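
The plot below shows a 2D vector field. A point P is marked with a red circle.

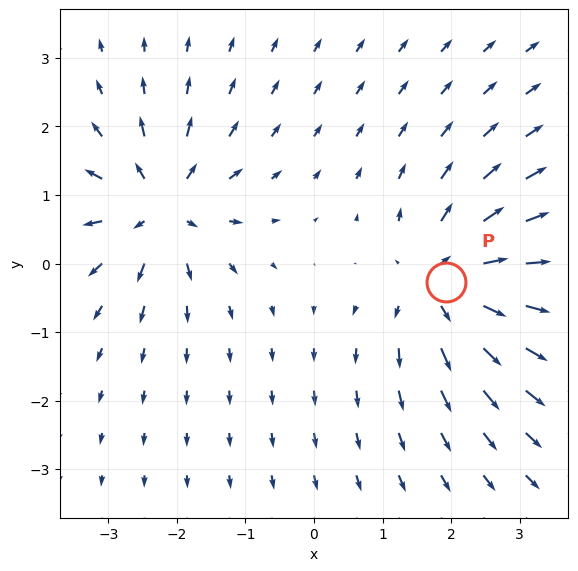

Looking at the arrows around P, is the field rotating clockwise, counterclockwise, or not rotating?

not rotating

Near P at (1.9, -0.3) the arrows show no circulation. The curl there is ≈0.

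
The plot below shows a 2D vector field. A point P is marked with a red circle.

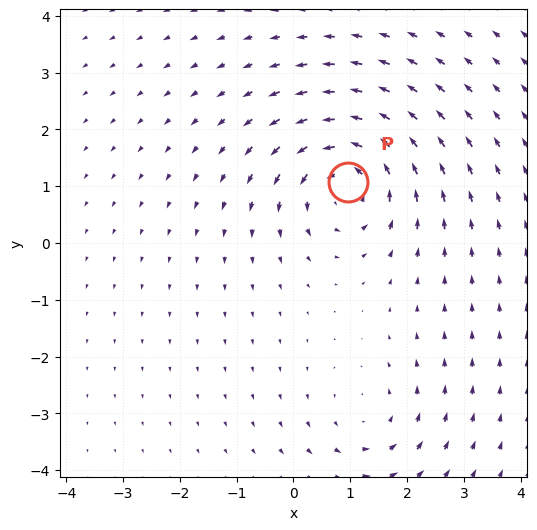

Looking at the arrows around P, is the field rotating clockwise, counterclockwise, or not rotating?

Near P at (1.0, 1.1) the arrows circulate counterclockwise. The curl (z-component) there is about +5; positive curl means counterclockwise rotation.

counterclockwise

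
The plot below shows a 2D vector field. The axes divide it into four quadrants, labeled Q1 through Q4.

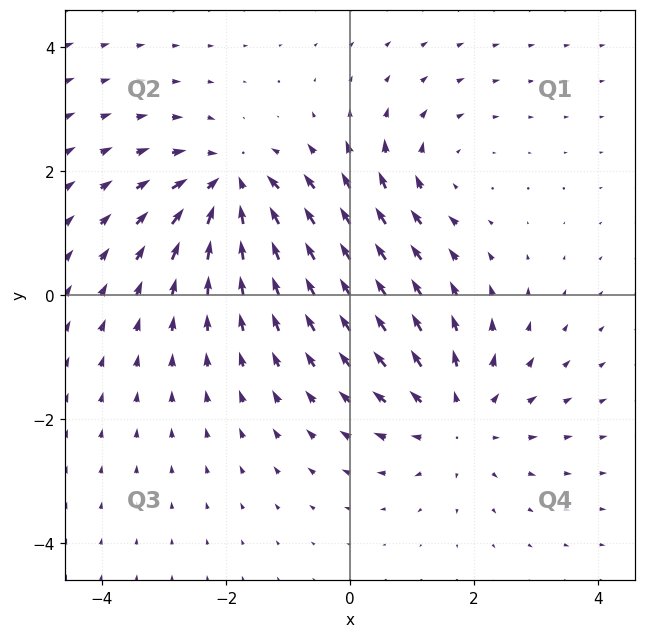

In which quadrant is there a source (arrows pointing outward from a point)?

The source sits at approximately (1.7, -2.0), which lies in quadrant Q4. The divergence there is about +3, positive as expected for a source.

Q4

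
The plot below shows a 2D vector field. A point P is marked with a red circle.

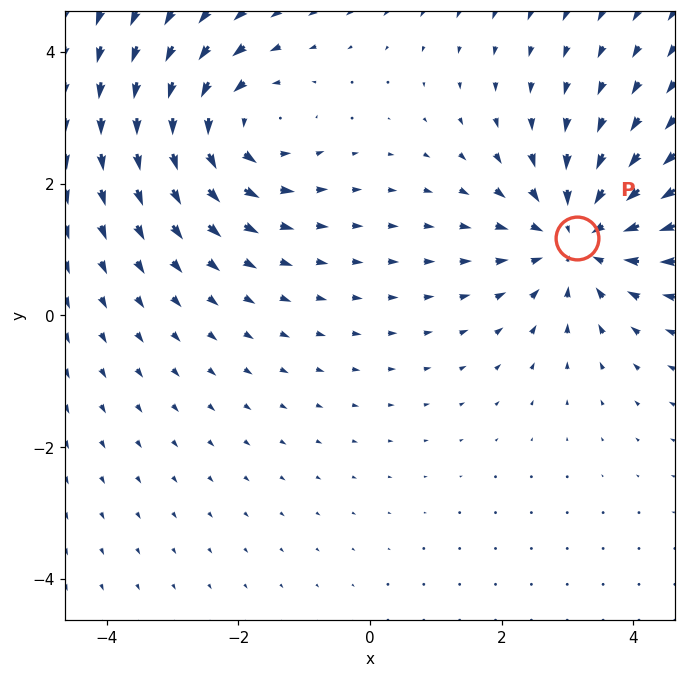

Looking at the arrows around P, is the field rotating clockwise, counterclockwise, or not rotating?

Near P at (3.1, 1.2) the arrows show no circulation. The curl there is ≈0.

not rotating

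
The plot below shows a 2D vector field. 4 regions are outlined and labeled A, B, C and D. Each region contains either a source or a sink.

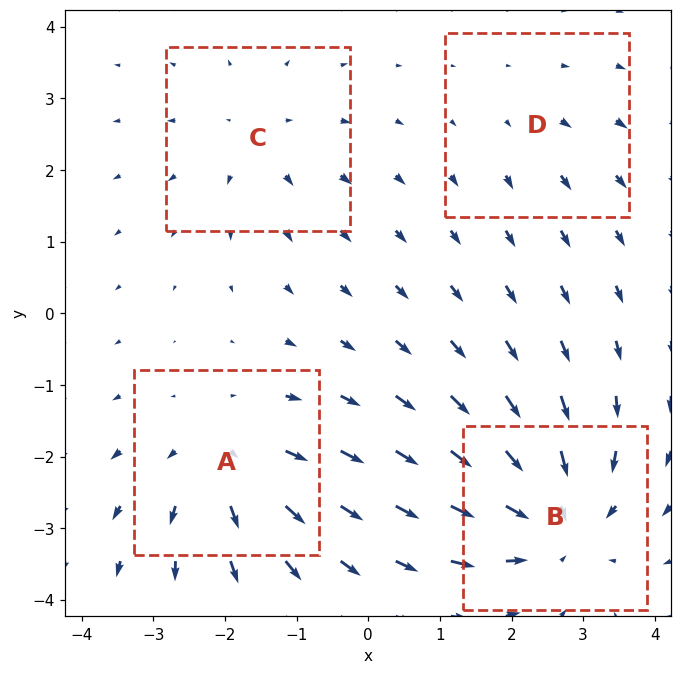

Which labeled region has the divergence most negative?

Divergence at each region's feature centre — A: about +4, B: about -6, C: about +3, D: about +2. Region B is most negative.

B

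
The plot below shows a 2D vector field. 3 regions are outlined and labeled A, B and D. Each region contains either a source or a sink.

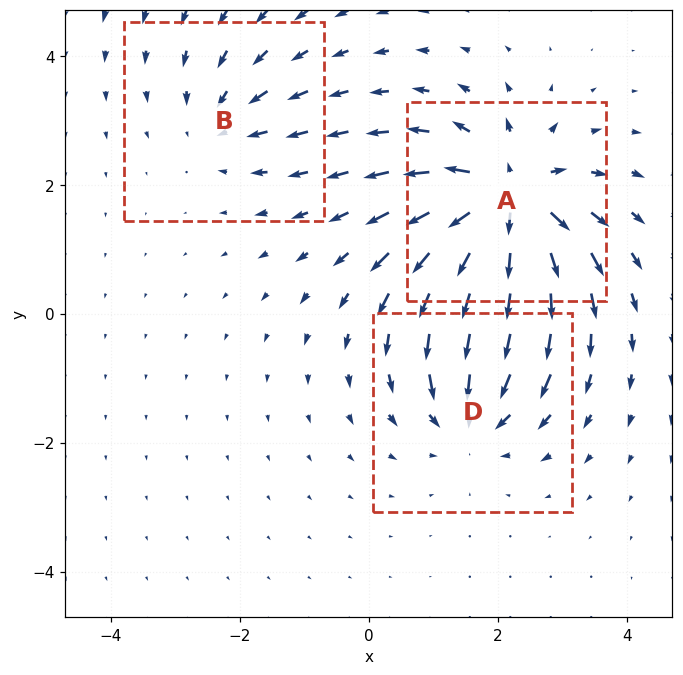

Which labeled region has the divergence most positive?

A

Divergence at each region's feature centre — A: about +6, B: about -3, D: about -4. Region A is most positive.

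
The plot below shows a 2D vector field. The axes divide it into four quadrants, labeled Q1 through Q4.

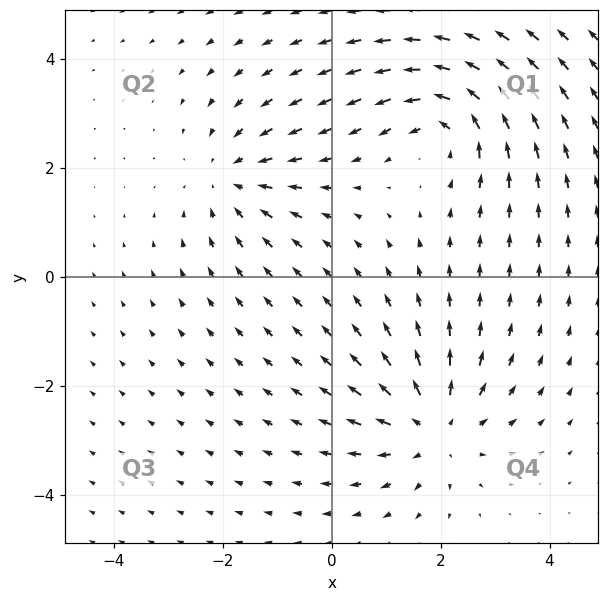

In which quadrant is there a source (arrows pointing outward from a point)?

Q4

The source sits at approximately (1.9, -2.8), which lies in quadrant Q4. The divergence there is about +5, positive as expected for a source.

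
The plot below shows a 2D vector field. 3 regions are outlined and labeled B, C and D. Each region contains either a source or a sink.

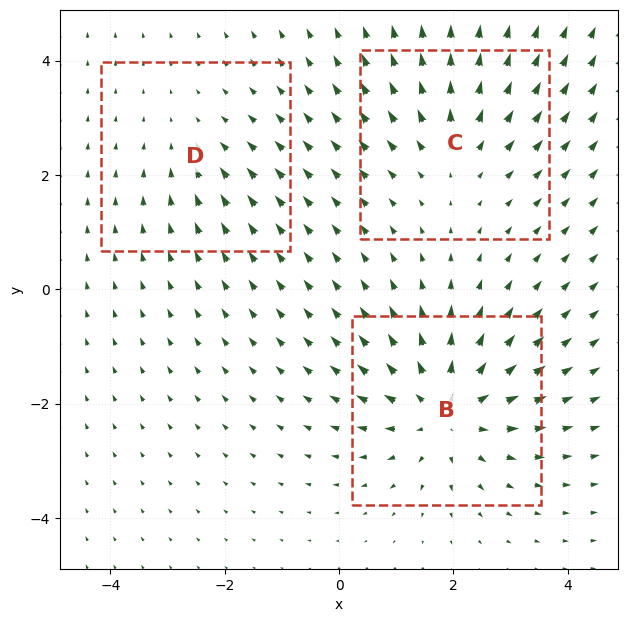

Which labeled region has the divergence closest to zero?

D

Divergence at each region's feature centre — B: about +5, C: about +3, D: about -2. Region D is closest to zero.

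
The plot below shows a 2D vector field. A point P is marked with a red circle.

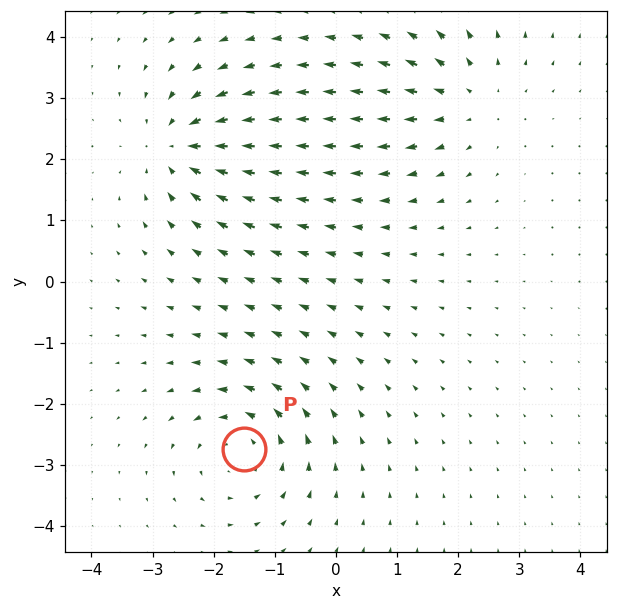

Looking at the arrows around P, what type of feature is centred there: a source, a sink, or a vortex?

At P (-1.5, -2.7) the arrows circulate counterclockwise. Divergence ≈0, curl about +4 — near-zero divergence with nonzero curl is a vortex.

vortex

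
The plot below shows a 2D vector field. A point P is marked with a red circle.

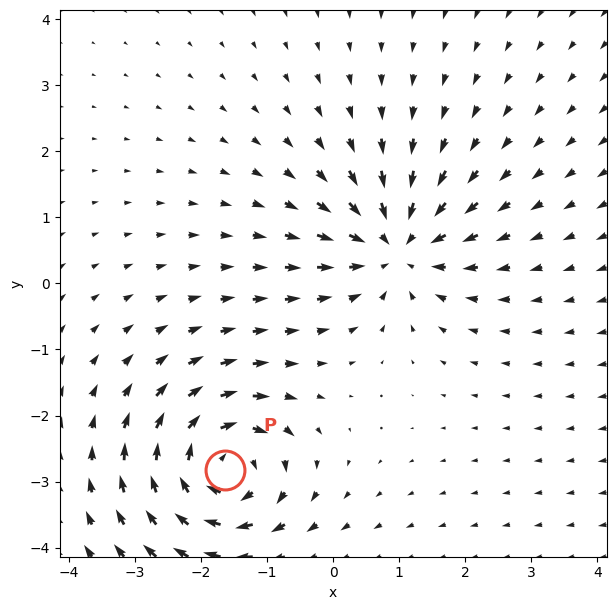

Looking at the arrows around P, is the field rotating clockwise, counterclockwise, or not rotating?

clockwise

Near P at (-1.6, -2.8) the arrows circulate clockwise. The curl (z-component) there is about -7; negative curl means clockwise rotation.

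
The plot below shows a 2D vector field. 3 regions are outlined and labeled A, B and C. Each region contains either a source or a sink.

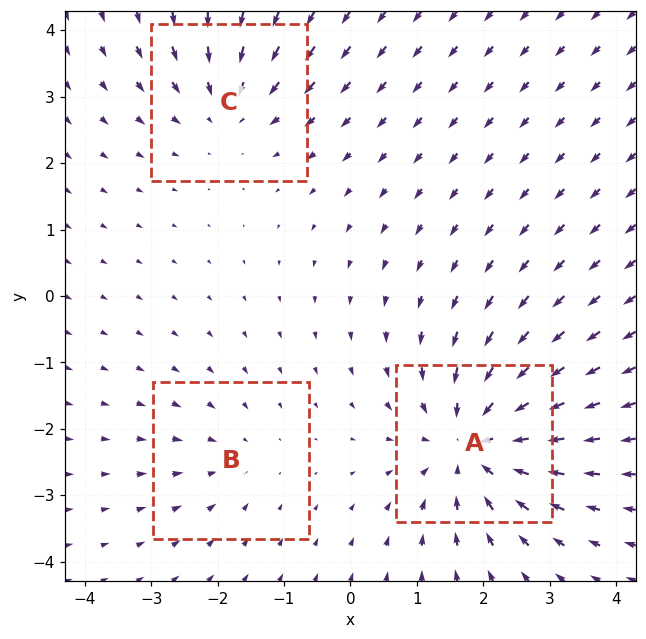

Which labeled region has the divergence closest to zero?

Divergence at each region's feature centre — A: about -5, B: about -2, C: about -3. Region B is closest to zero.

B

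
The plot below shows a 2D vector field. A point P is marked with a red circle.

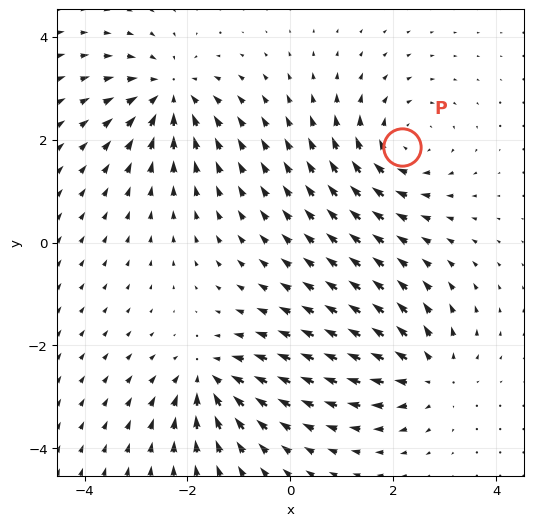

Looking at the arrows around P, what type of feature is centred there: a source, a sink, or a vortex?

vortex

At P (2.2, 1.9) the arrows circulate clockwise. Divergence ≈0, curl about -4 — near-zero divergence with nonzero curl is a vortex.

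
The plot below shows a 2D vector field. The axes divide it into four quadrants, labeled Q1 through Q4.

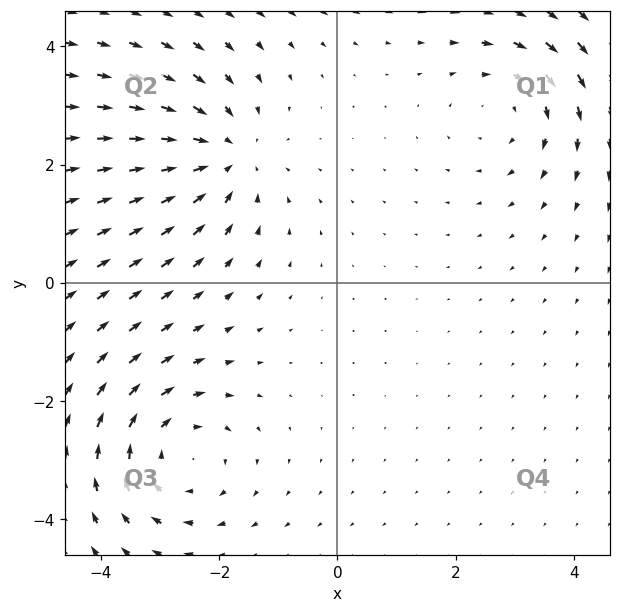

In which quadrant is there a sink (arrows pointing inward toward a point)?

Q2

The sink sits at approximately (-1.9, 2.1), which lies in quadrant Q2. The divergence there is about -4, negative as expected for a sink.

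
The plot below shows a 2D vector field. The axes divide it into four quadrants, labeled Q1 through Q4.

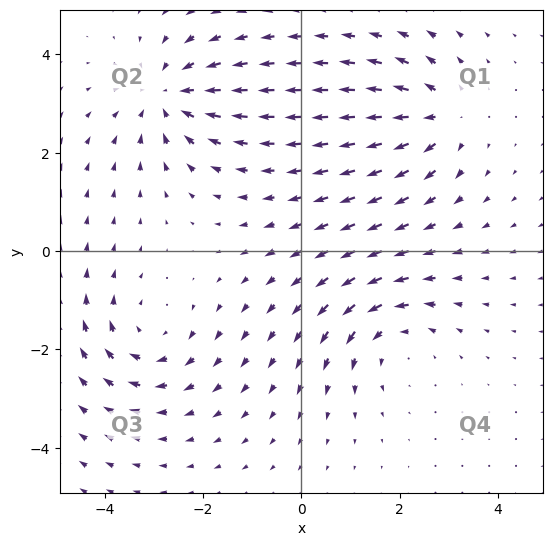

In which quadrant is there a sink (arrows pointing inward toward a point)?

The sink sits at approximately (-2.7, 3.2), which lies in quadrant Q2. The divergence there is about -4, negative as expected for a sink.

Q2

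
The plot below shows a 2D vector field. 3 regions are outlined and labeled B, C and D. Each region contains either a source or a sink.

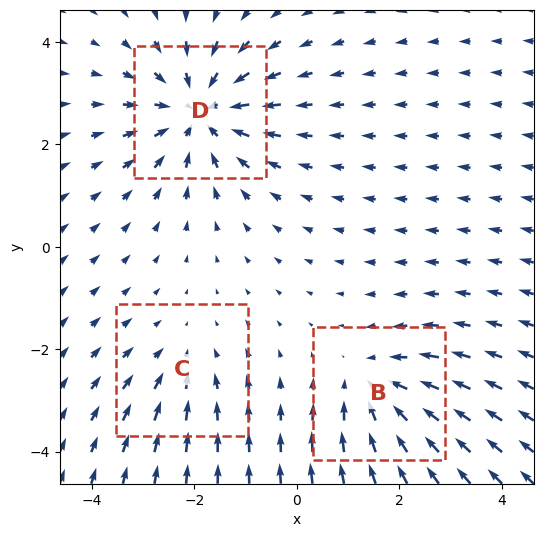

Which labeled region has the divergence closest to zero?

Divergence at each region's feature centre — B: about -3, C: about -2, D: about -4. Region C is closest to zero.

C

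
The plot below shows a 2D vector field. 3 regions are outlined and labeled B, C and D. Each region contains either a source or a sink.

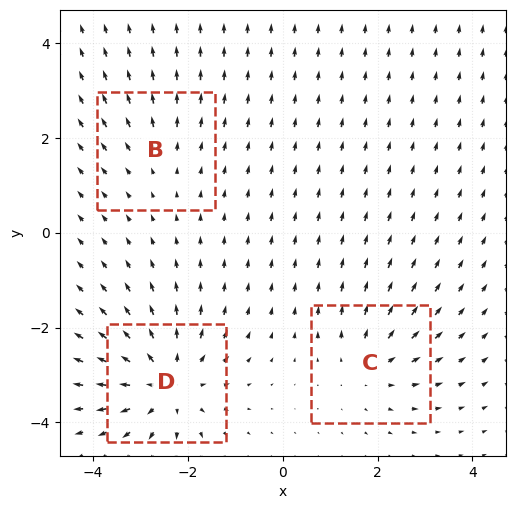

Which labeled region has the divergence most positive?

D

Divergence at each region's feature centre — B: about +2, C: about +3, D: about +5. Region D is most positive.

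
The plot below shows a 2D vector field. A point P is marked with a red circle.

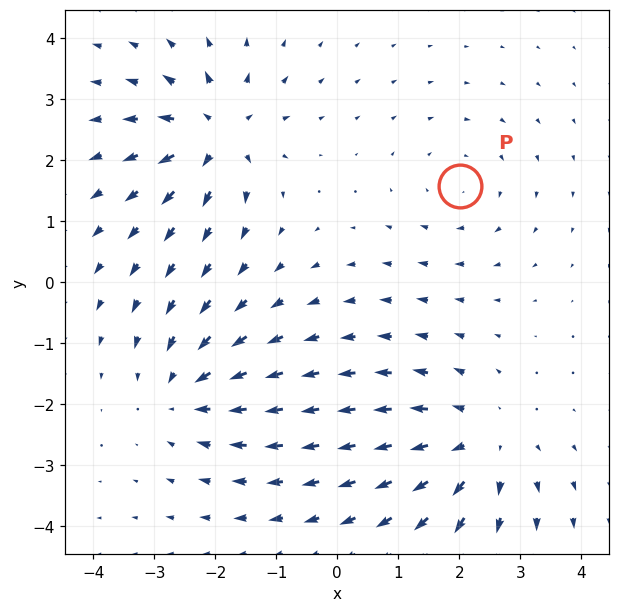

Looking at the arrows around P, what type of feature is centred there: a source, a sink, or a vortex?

At P (2.0, 1.6) the arrows circulate clockwise. Divergence ≈0, curl about -2 — near-zero divergence with nonzero curl is a vortex.

vortex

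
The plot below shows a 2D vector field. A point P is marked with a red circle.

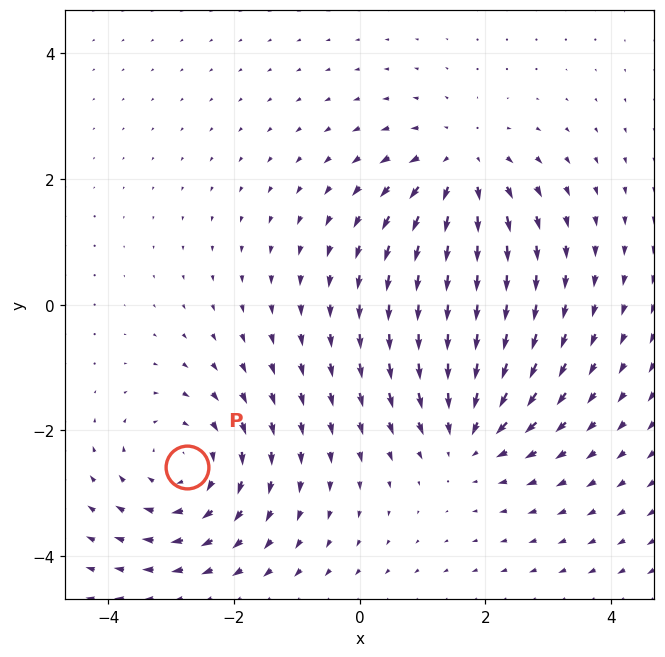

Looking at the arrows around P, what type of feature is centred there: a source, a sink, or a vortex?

vortex

At P (-2.8, -2.6) the arrows circulate clockwise. Divergence ≈0, curl about -4 — near-zero divergence with nonzero curl is a vortex.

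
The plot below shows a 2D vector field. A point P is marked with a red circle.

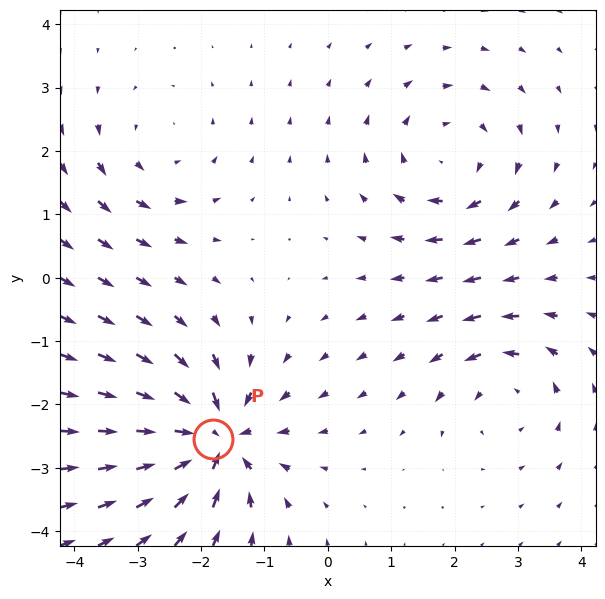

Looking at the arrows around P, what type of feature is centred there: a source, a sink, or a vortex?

sink

At P (-1.8, -2.5) the arrows converge inward. Divergence about -7, curl ≈0 — negative divergence with near-zero curl is a sink.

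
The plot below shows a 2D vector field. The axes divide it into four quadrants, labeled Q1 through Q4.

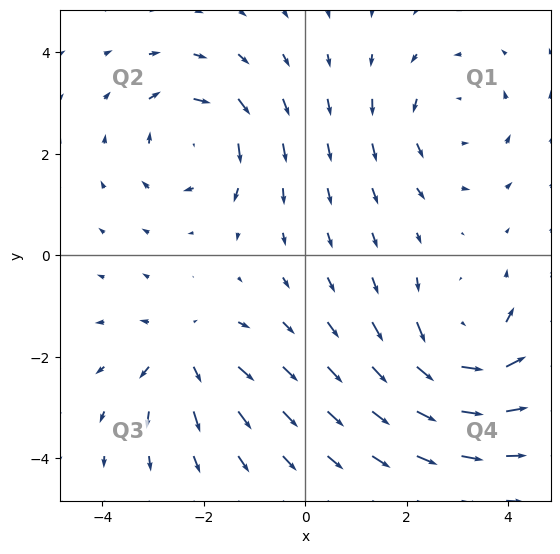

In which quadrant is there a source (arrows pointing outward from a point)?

The source sits at approximately (-2.4, -1.9), which lies in quadrant Q3. The divergence there is about +4, positive as expected for a source.

Q3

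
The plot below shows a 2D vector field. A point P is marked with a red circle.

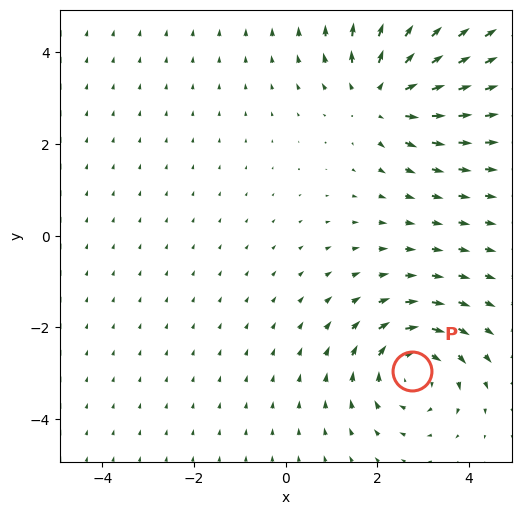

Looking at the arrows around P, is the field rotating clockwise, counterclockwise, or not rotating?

clockwise

Near P at (2.8, -2.9) the arrows circulate clockwise. The curl (z-component) there is about -3; negative curl means clockwise rotation.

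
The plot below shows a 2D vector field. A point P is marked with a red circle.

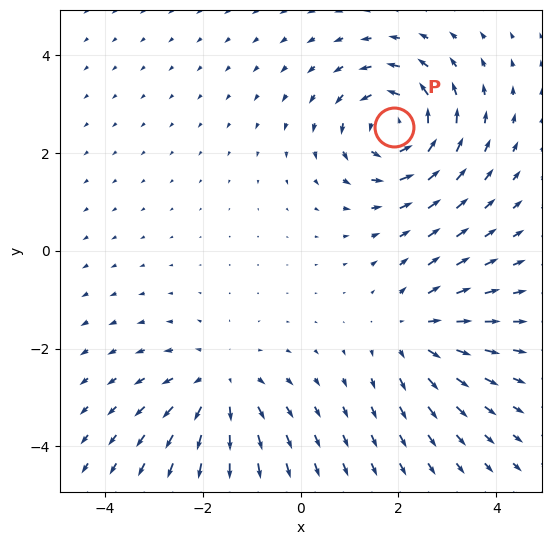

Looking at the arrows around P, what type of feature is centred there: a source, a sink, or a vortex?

vortex

At P (1.9, 2.5) the arrows circulate counterclockwise. Divergence ≈0, curl about +4 — near-zero divergence with nonzero curl is a vortex.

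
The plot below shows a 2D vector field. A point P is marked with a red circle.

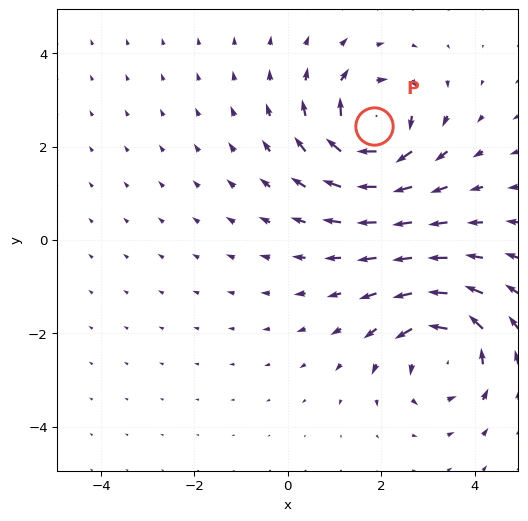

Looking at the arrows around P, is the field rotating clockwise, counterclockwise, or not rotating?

Near P at (1.8, 2.4) the arrows circulate clockwise. The curl (z-component) there is about -5; negative curl means clockwise rotation.

clockwise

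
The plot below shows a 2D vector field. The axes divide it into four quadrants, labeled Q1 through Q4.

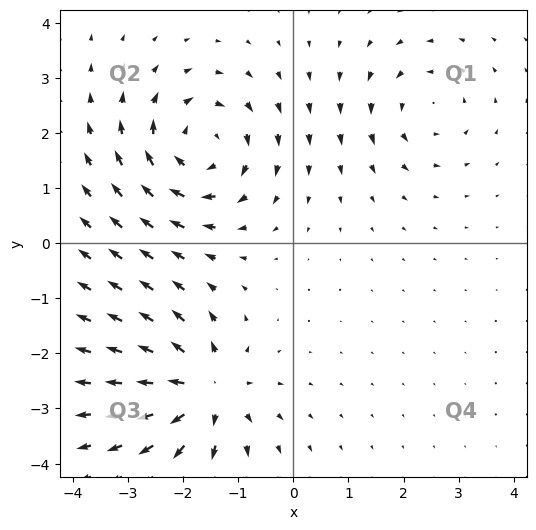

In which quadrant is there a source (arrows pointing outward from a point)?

The source sits at approximately (-1.6, -2.7), which lies in quadrant Q3. The divergence there is about +6, positive as expected for a source.

Q3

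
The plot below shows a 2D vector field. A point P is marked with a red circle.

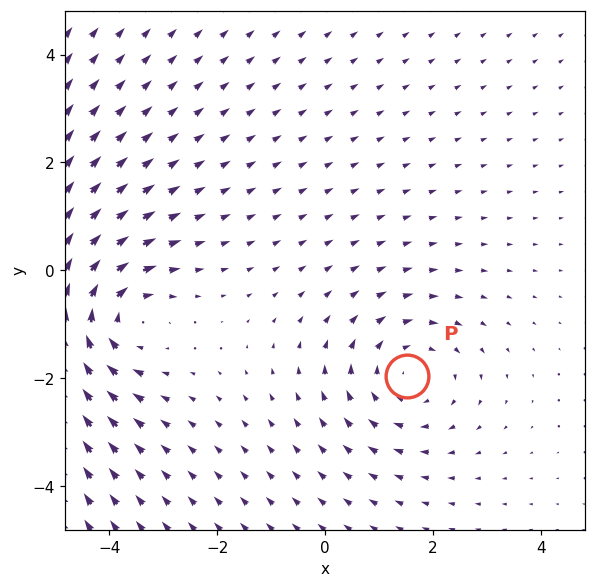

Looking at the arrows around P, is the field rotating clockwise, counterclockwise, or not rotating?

Near P at (1.5, -2.0) the arrows circulate clockwise. The curl (z-component) there is about -2; negative curl means clockwise rotation.

clockwise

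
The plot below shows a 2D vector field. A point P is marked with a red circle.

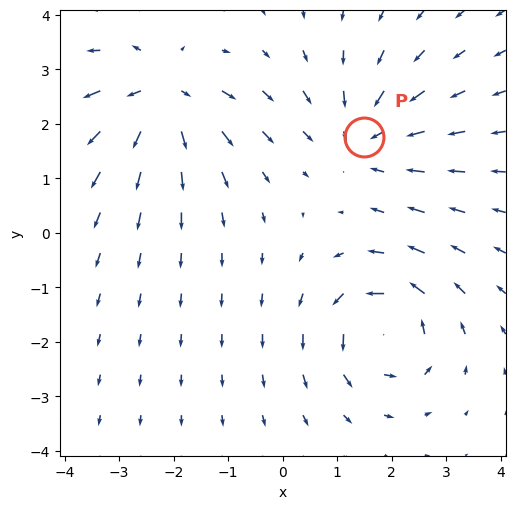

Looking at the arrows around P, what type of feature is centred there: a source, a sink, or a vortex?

At P (1.5, 1.8) the arrows converge inward. Divergence about -4, curl ≈0 — negative divergence with near-zero curl is a sink.

sink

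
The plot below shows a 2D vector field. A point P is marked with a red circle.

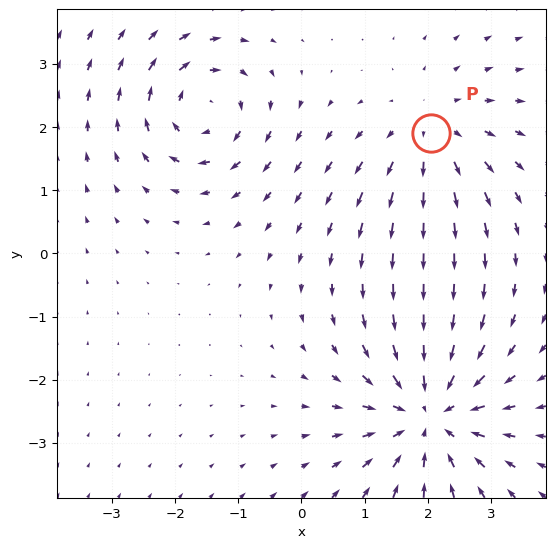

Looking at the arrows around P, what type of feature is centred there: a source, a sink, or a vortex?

source

At P (2.1, 1.9) the arrows spread outward. Divergence about +3, curl ≈0 — positive divergence with near-zero curl is a source.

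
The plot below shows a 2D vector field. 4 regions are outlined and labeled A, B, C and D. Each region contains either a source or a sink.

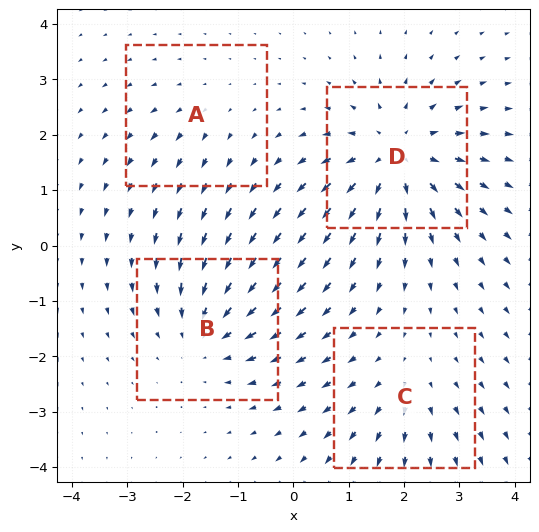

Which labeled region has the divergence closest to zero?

A

Divergence at each region's feature centre — A: about +2, B: about -4, C: about +3, D: about +6. Region A is closest to zero.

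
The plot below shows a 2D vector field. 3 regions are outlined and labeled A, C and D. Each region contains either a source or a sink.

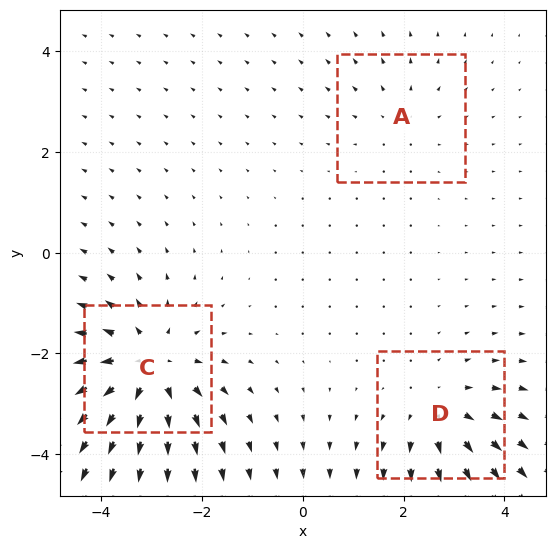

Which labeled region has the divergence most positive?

Divergence at each region's feature centre — A: about +2, C: about +5, D: about +3. Region C is most positive.

C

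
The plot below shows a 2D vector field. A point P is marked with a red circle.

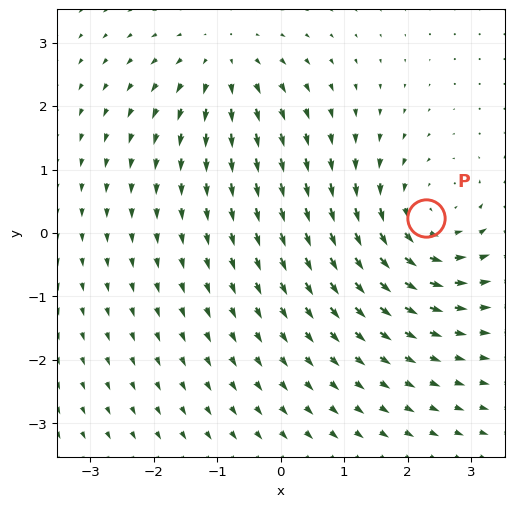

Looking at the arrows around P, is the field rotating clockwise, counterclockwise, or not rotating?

counterclockwise

Near P at (2.3, 0.2) the arrows circulate counterclockwise. The curl (z-component) there is about +3; positive curl means counterclockwise rotation.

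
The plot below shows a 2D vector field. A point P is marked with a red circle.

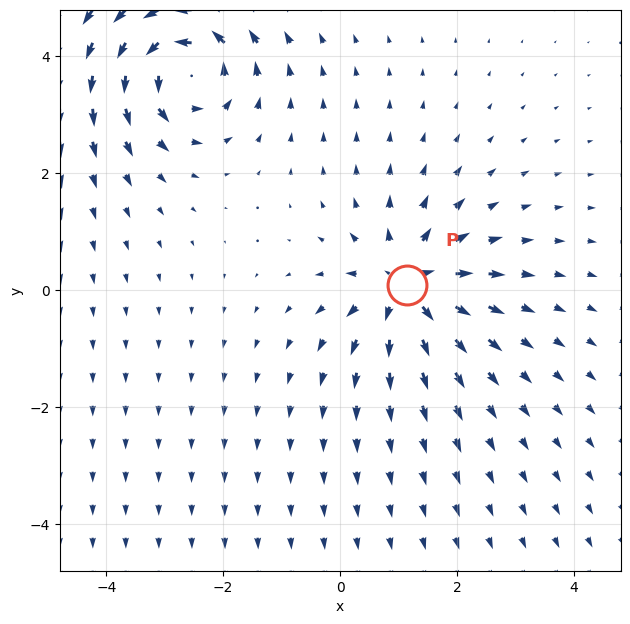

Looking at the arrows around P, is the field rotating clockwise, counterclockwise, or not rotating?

Near P at (1.1, 0.1) the arrows show no circulation. The curl there is ≈0.

not rotating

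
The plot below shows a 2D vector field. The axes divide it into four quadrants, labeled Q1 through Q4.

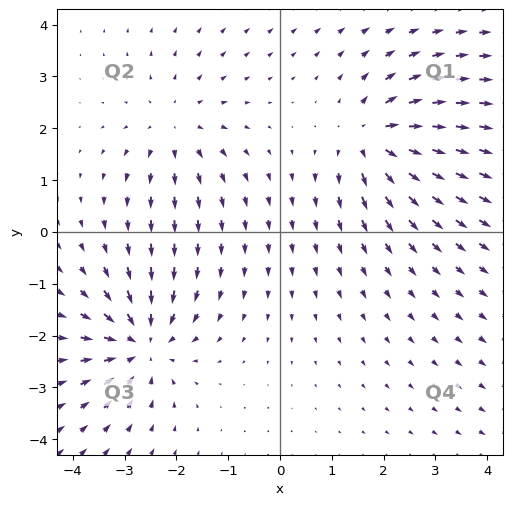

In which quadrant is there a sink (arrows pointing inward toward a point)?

The sink sits at approximately (-2.7, -2.2), which lies in quadrant Q3. The divergence there is about -5, negative as expected for a sink.

Q3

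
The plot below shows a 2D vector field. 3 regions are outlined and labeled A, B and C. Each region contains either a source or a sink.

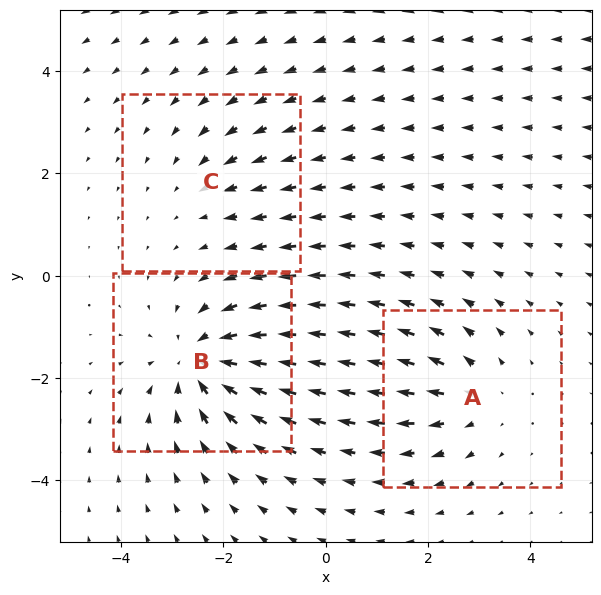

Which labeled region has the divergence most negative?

Divergence at each region's feature centre — A: about +3, B: about -5, C: about -2. Region B is most negative.

B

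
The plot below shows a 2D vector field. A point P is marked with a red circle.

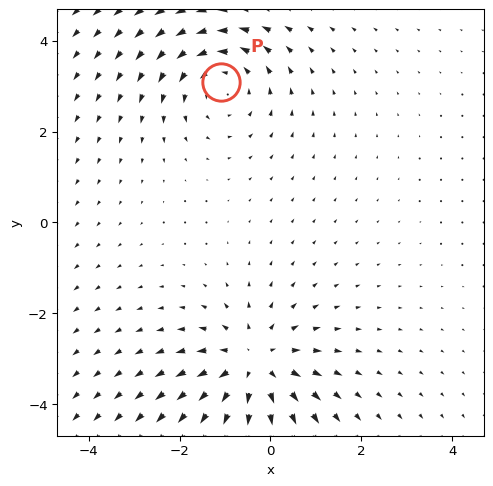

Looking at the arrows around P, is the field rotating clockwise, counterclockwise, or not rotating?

counterclockwise

Near P at (-1.1, 3.1) the arrows circulate counterclockwise. The curl (z-component) there is about +3; positive curl means counterclockwise rotation.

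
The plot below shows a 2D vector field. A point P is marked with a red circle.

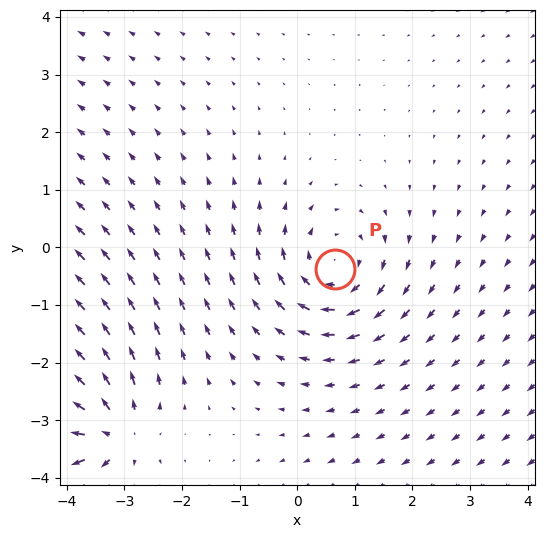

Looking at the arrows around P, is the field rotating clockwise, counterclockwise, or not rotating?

Near P at (0.7, -0.4) the arrows circulate clockwise. The curl (z-component) there is about -3; negative curl means clockwise rotation.

clockwise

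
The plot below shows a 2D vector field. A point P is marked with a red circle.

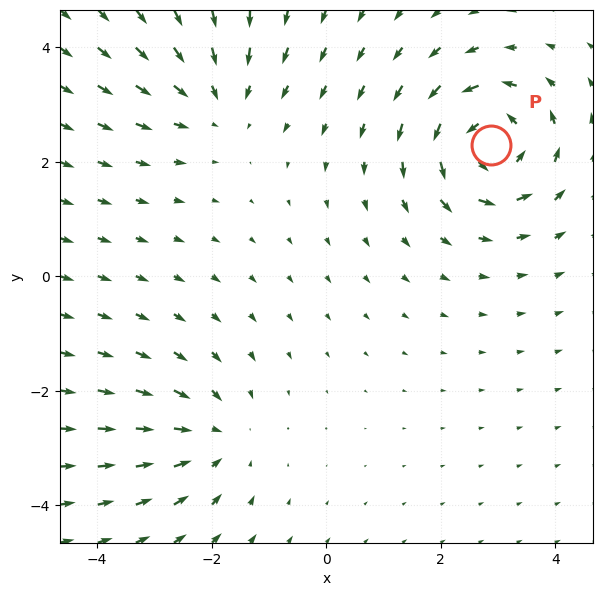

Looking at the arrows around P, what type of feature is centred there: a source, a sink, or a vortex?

At P (2.9, 2.3) the arrows circulate counterclockwise. Divergence ≈0, curl about +6 — near-zero divergence with nonzero curl is a vortex.

vortex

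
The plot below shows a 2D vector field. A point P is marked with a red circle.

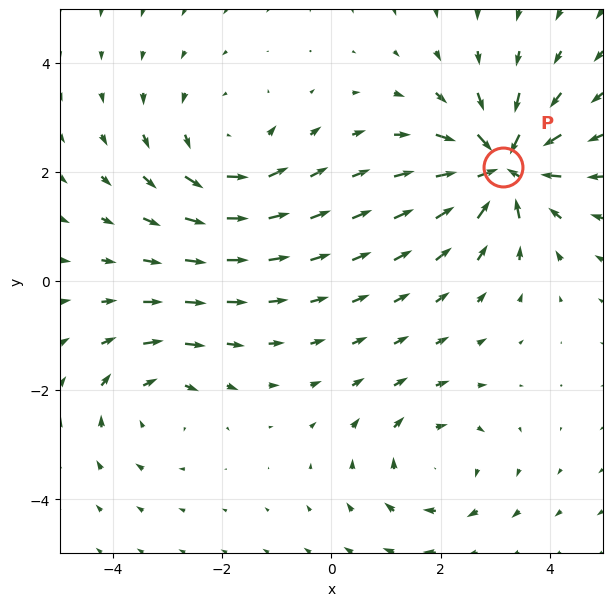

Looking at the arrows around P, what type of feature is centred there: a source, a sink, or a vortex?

sink

At P (3.1, 2.1) the arrows converge inward. Divergence about -6, curl ≈0 — negative divergence with near-zero curl is a sink.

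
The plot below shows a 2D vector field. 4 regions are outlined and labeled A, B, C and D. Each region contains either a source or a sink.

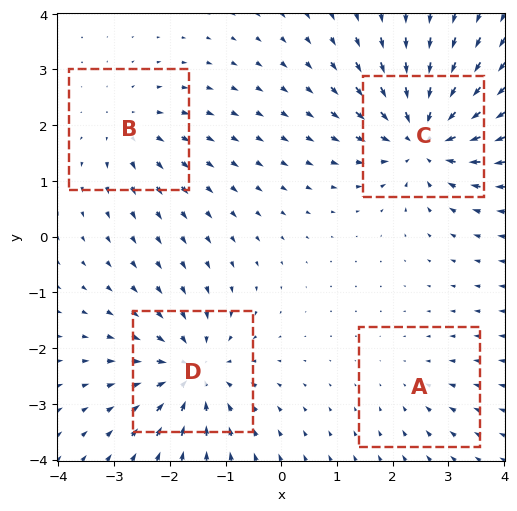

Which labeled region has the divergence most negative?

C

Divergence at each region's feature centre — A: about -2, B: about +4, C: about -7, D: about -6. Region C is most negative.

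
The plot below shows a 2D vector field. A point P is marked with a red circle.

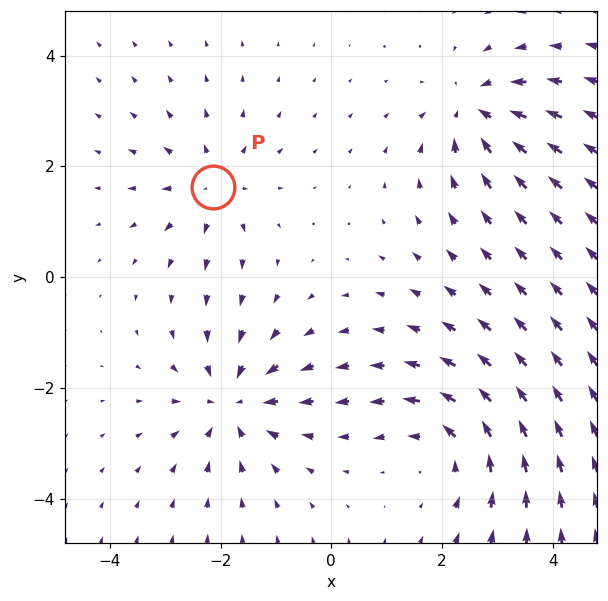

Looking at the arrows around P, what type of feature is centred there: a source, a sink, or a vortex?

source

At P (-2.1, 1.6) the arrows spread outward. Divergence about +4, curl ≈0 — positive divergence with near-zero curl is a source.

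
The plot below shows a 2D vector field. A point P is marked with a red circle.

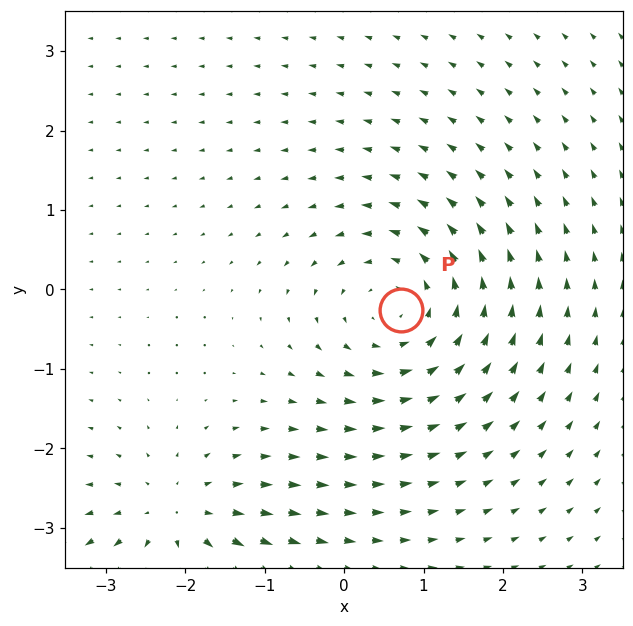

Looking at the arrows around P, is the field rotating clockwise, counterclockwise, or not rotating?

counterclockwise

Near P at (0.7, -0.3) the arrows circulate counterclockwise. The curl (z-component) there is about +4; positive curl means counterclockwise rotation.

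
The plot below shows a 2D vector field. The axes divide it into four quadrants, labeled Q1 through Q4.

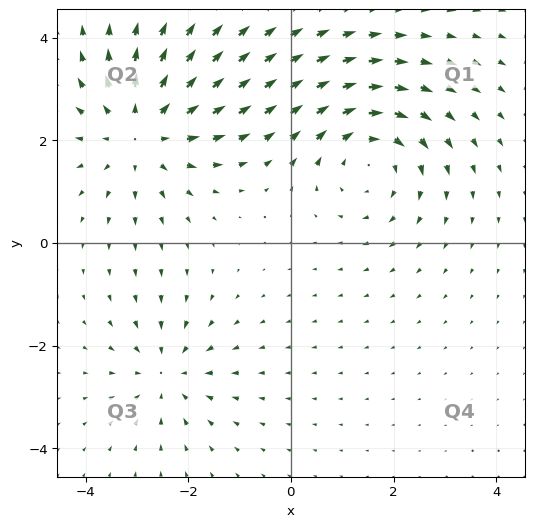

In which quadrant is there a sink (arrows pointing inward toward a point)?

Q3

The sink sits at approximately (-2.4, -2.5), which lies in quadrant Q3. The divergence there is about -3, negative as expected for a sink.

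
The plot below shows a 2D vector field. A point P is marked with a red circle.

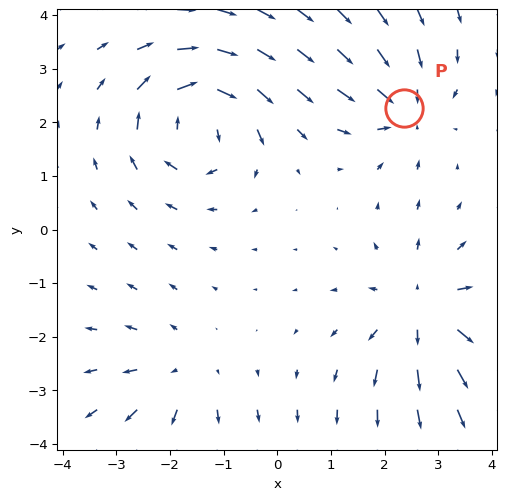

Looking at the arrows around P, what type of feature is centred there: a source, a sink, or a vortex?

sink

At P (2.4, 2.3) the arrows converge inward. Divergence about -5, curl ≈0 — negative divergence with near-zero curl is a sink.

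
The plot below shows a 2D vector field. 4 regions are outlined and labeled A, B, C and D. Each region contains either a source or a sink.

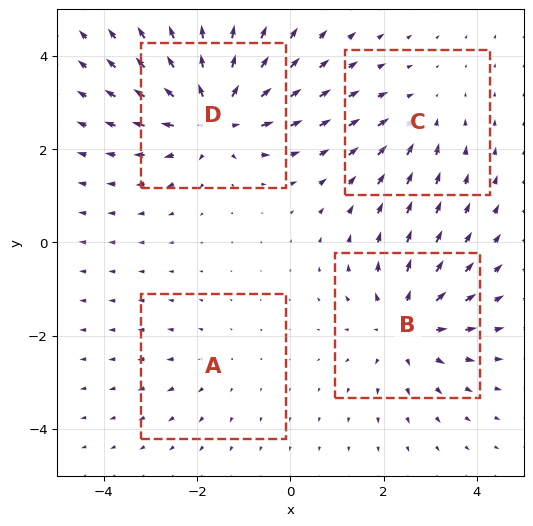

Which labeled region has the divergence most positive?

Divergence at each region's feature centre — A: about +2, B: about +5, C: about -3, D: about +6. Region D is most positive.

D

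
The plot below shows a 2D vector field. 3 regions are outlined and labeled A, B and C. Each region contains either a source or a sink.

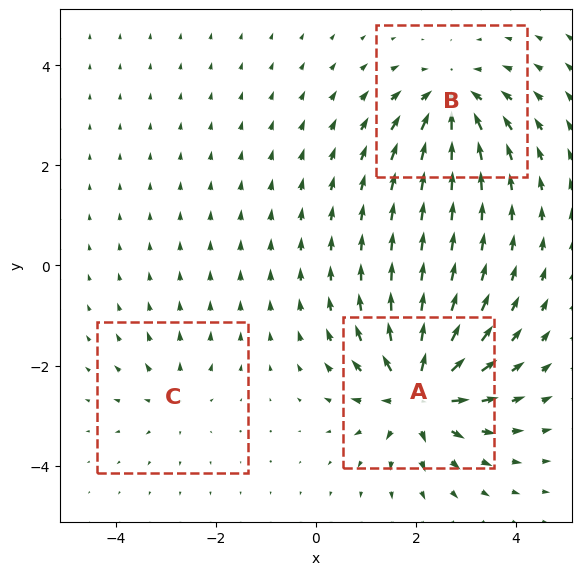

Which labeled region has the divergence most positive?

A

Divergence at each region's feature centre — A: about +6, B: about -4, C: about +2. Region A is most positive.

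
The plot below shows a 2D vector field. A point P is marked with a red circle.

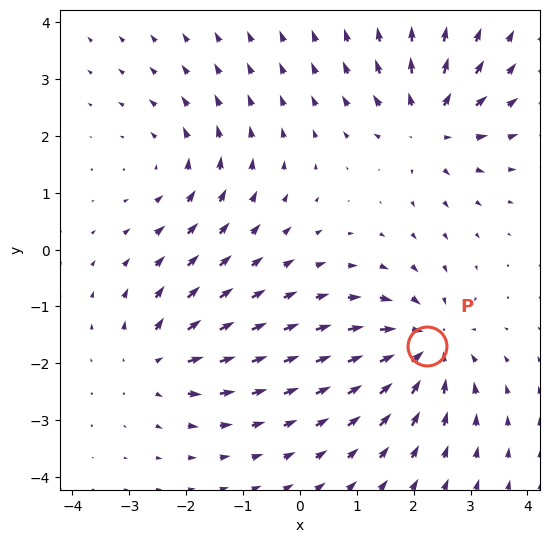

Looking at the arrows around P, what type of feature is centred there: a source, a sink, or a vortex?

sink

At P (2.2, -1.7) the arrows converge inward. Divergence about -5, curl ≈0 — negative divergence with near-zero curl is a sink.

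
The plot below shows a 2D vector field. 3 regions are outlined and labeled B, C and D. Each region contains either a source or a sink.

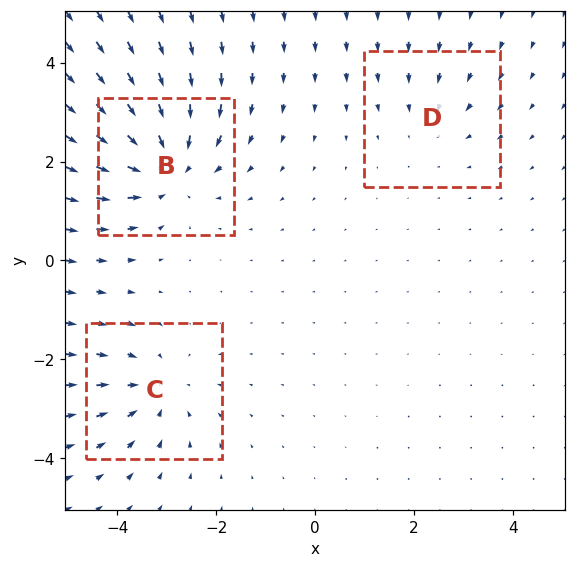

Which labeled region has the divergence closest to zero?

D

Divergence at each region's feature centre — B: about -5, C: about -3, D: about -2. Region D is closest to zero.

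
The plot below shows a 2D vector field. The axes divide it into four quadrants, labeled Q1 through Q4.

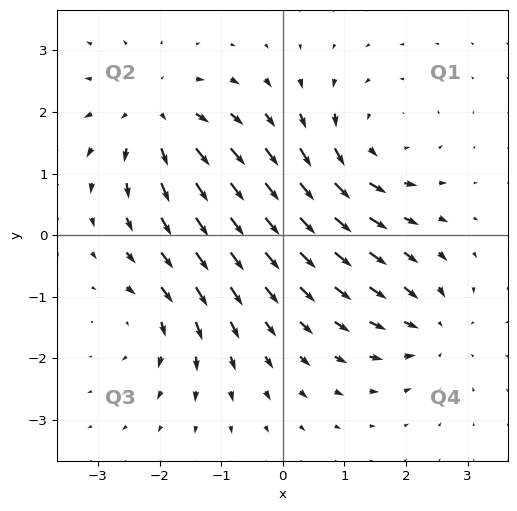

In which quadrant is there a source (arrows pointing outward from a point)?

The source sits at approximately (-2.0, 1.9), which lies in quadrant Q2. The divergence there is about +5, positive as expected for a source.

Q2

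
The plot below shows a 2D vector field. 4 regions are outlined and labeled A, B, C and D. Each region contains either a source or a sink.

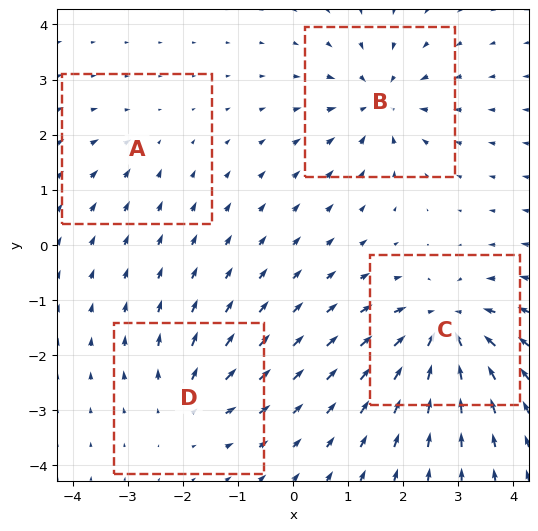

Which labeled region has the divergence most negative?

Divergence at each region's feature centre — A: about -2, B: about -6, C: about -8, D: about +4. Region C is most negative.

C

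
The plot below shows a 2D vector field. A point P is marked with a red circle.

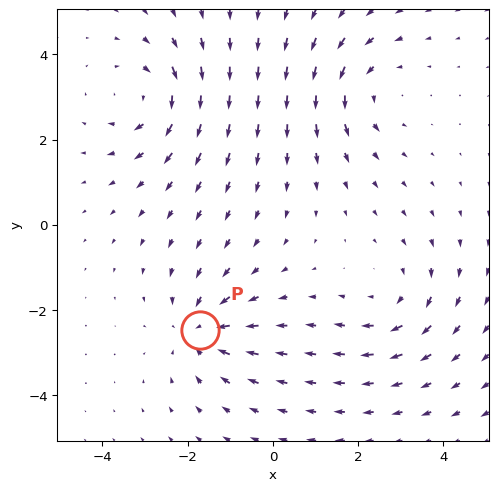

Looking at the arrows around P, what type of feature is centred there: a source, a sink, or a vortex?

sink

At P (-1.7, -2.5) the arrows converge inward. Divergence about -4, curl ≈0 — negative divergence with near-zero curl is a sink.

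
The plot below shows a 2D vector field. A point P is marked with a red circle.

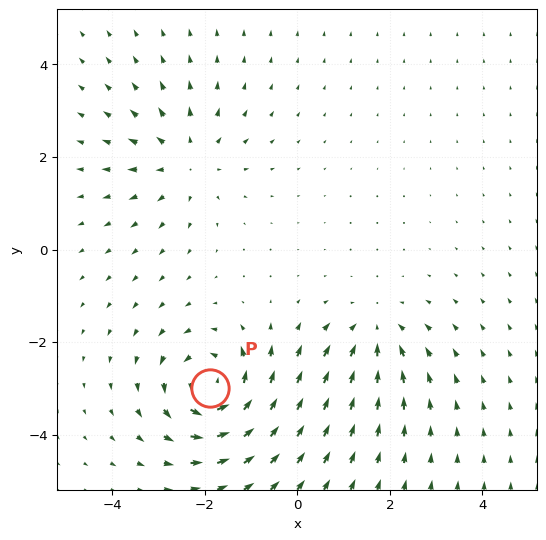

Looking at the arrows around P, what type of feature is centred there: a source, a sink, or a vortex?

vortex

At P (-1.9, -3.0) the arrows circulate counterclockwise. Divergence ≈0, curl about +6 — near-zero divergence with nonzero curl is a vortex.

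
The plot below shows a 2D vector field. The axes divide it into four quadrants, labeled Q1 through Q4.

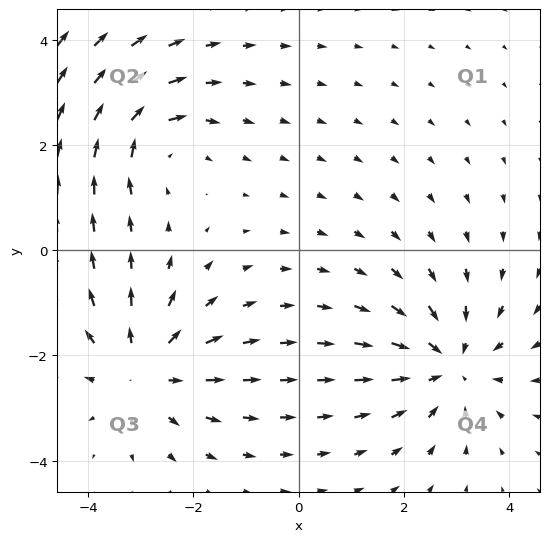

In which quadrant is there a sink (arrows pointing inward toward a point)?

Q4

The sink sits at approximately (2.9, -2.2), which lies in quadrant Q4. The divergence there is about -4, negative as expected for a sink.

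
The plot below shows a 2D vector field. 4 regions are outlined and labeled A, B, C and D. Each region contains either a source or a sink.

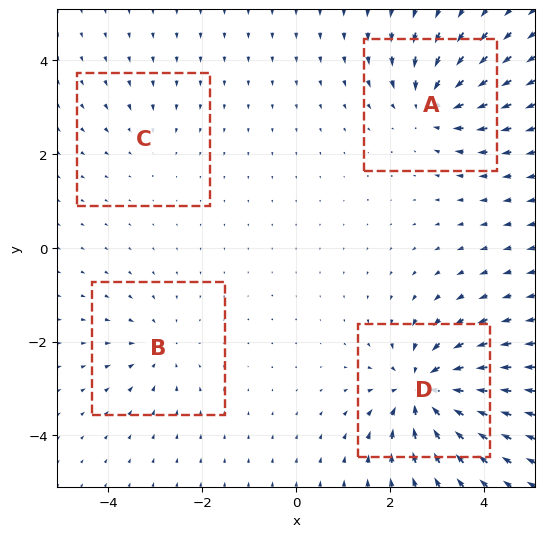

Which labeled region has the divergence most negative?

D

Divergence at each region's feature centre — A: about -6, B: about -4, C: about -2, D: about -8. Region D is most negative.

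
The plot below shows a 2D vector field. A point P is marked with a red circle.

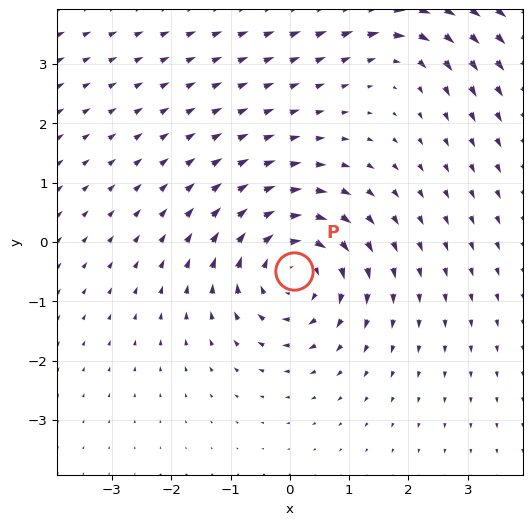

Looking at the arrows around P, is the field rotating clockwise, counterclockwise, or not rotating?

clockwise

Near P at (0.1, -0.5) the arrows circulate clockwise. The curl (z-component) there is about -5; negative curl means clockwise rotation.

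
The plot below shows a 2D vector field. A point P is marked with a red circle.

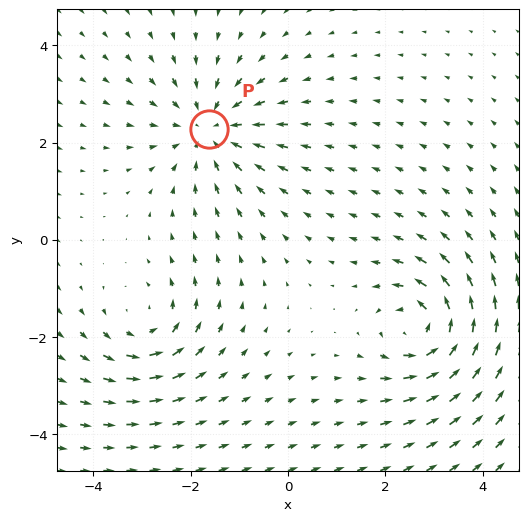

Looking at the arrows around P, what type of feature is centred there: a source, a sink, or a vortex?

At P (-1.6, 2.3) the arrows converge inward. Divergence about -3, curl ≈0 — negative divergence with near-zero curl is a sink.

sink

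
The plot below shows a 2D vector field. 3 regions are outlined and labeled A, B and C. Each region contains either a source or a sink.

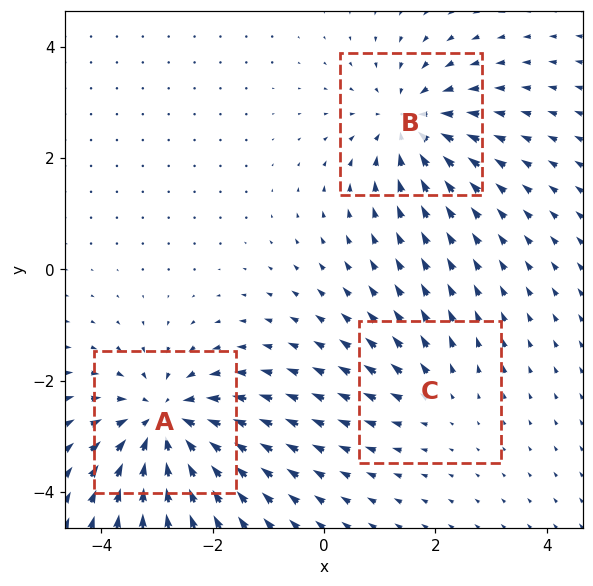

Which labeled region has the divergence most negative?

Divergence at each region's feature centre — A: about -5, B: about -4, C: about +2. Region A is most negative.

A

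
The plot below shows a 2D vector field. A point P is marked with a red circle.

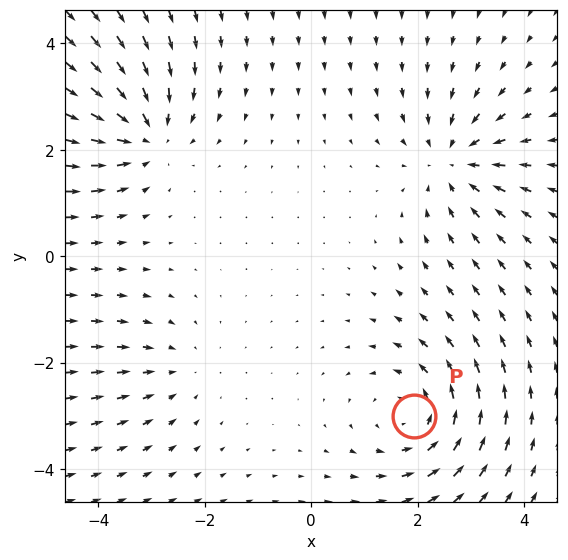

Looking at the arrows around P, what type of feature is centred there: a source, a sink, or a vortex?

At P (1.9, -3.0) the arrows circulate counterclockwise. Divergence ≈0, curl about +4 — near-zero divergence with nonzero curl is a vortex.

vortex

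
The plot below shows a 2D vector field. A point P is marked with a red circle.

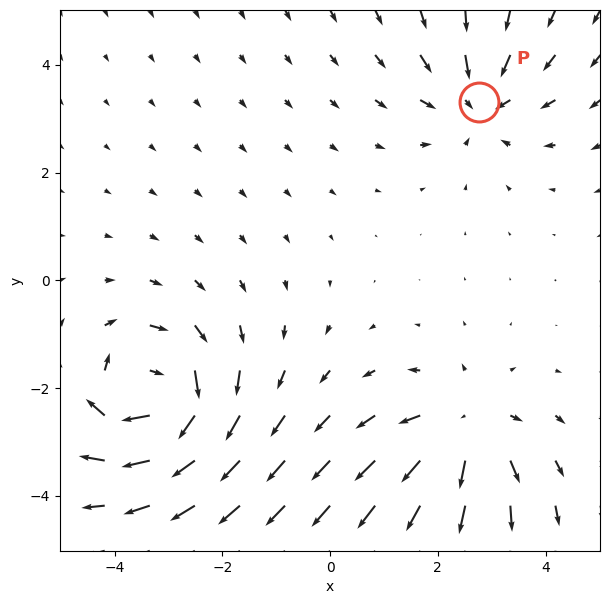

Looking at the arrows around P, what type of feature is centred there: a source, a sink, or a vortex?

At P (2.8, 3.3) the arrows converge inward. Divergence about -3, curl ≈0 — negative divergence with near-zero curl is a sink.

sink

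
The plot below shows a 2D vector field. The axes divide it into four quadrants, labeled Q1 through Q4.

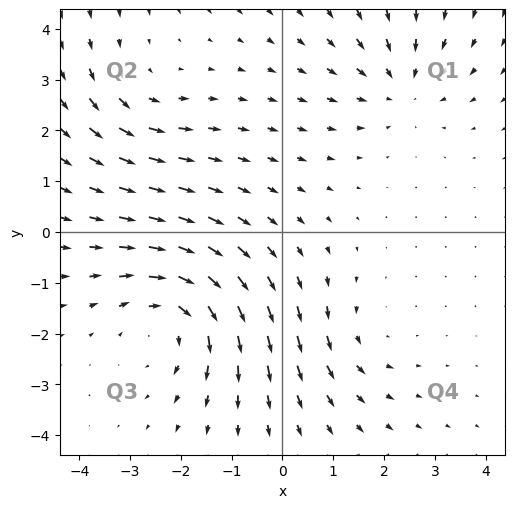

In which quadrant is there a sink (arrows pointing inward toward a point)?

Q1

The sink sits at approximately (2.3, 2.9), which lies in quadrant Q1. The divergence there is about -3, negative as expected for a sink.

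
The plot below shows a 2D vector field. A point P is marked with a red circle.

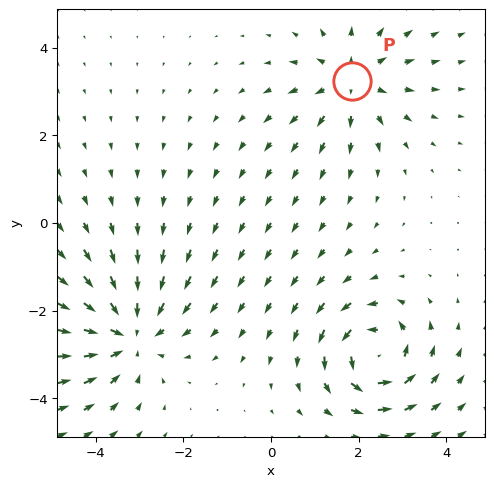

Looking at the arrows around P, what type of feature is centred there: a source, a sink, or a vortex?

At P (1.9, 3.2) the arrows spread outward. Divergence about +3, curl ≈0 — positive divergence with near-zero curl is a source.

source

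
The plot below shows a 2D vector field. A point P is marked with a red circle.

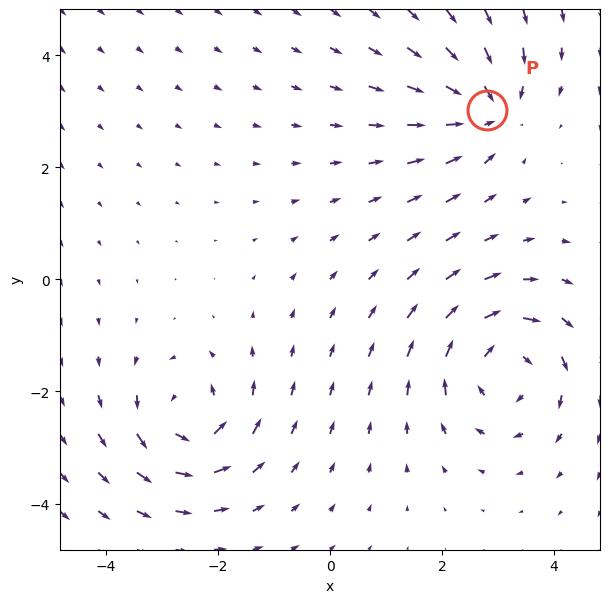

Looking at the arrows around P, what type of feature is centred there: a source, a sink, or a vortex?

At P (2.8, 3.0) the arrows converge inward. Divergence about -5, curl ≈0 — negative divergence with near-zero curl is a sink.

sink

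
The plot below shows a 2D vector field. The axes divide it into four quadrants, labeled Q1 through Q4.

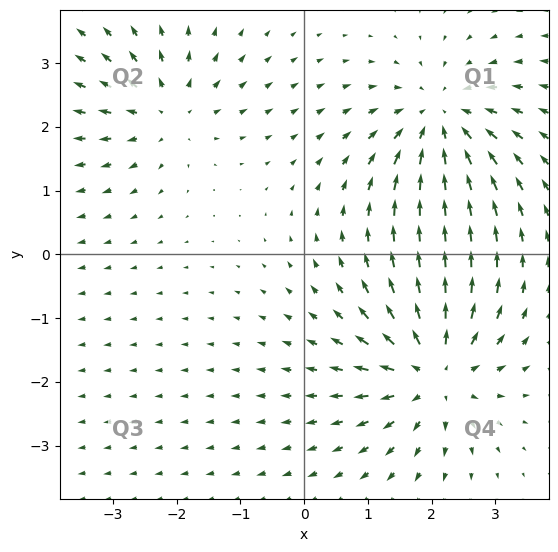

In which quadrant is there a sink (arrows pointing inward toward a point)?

The sink sits at approximately (2.1, 2.1), which lies in quadrant Q1. The divergence there is about -5, negative as expected for a sink.

Q1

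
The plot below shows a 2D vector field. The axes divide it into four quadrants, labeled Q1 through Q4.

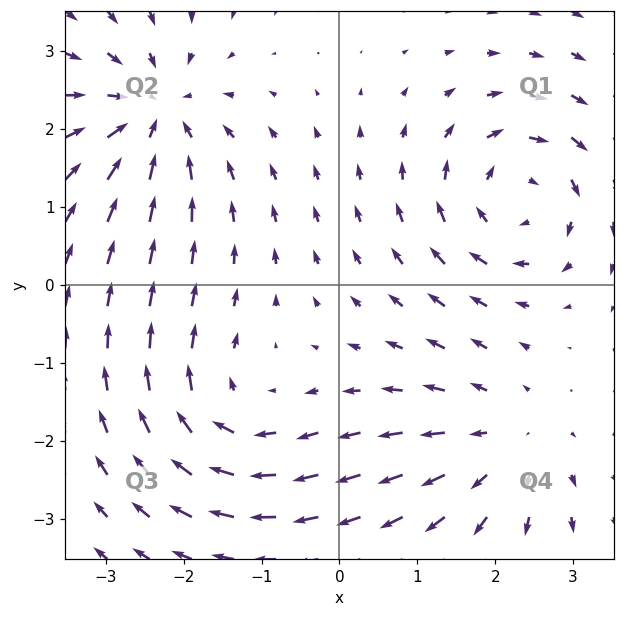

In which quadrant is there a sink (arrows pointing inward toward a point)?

Q2

The sink sits at approximately (-2.4, 2.2), which lies in quadrant Q2. The divergence there is about -5, negative as expected for a sink.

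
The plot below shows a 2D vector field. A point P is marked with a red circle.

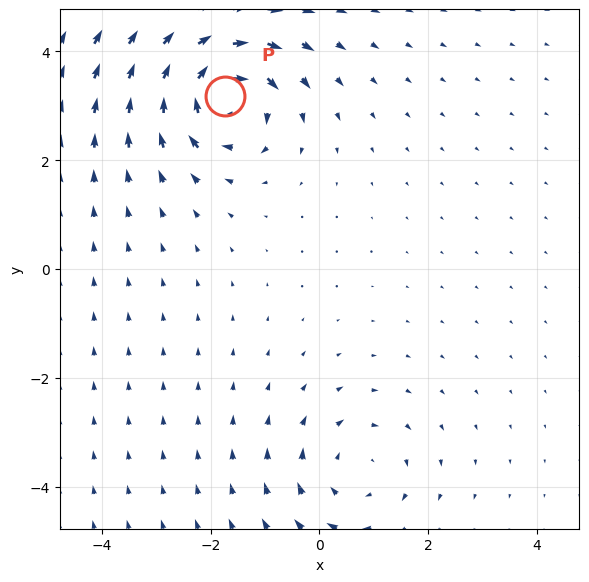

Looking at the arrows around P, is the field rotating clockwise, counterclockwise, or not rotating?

Near P at (-1.7, 3.2) the arrows circulate clockwise. The curl (z-component) there is about -7; negative curl means clockwise rotation.

clockwise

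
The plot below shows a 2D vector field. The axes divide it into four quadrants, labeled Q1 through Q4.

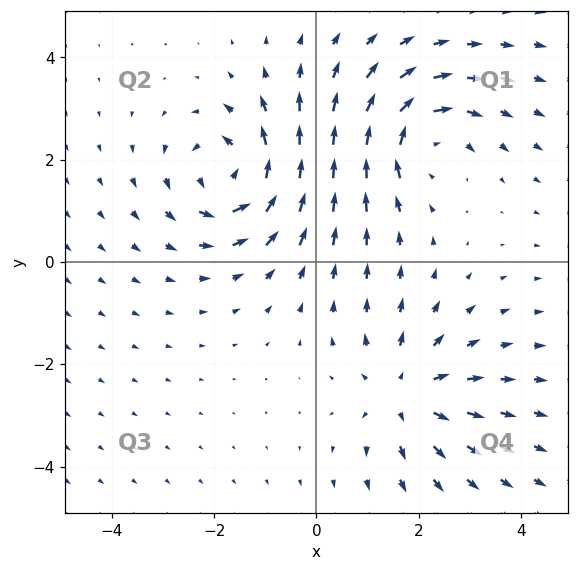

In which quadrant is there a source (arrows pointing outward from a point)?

Q4

The source sits at approximately (1.7, -2.6), which lies in quadrant Q4. The divergence there is about +4, positive as expected for a source.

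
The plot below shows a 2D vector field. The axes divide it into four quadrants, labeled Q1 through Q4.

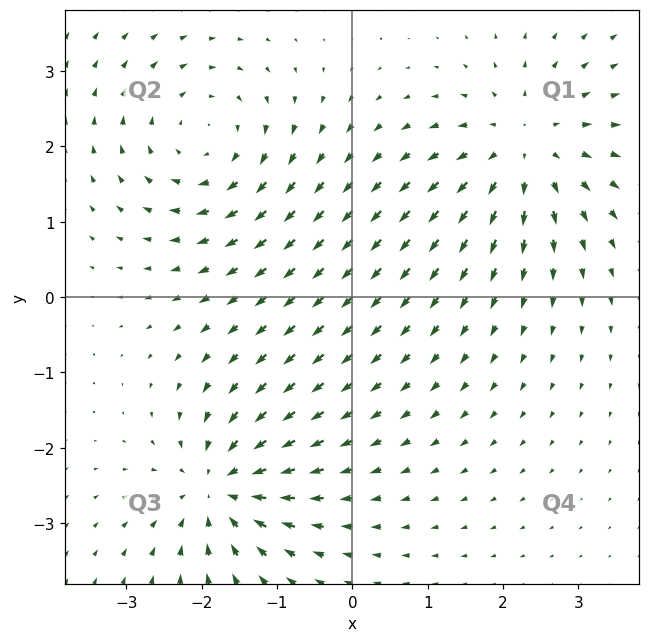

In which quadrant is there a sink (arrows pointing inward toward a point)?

Q3

The sink sits at approximately (-1.8, -2.5), which lies in quadrant Q3. The divergence there is about -4, negative as expected for a sink.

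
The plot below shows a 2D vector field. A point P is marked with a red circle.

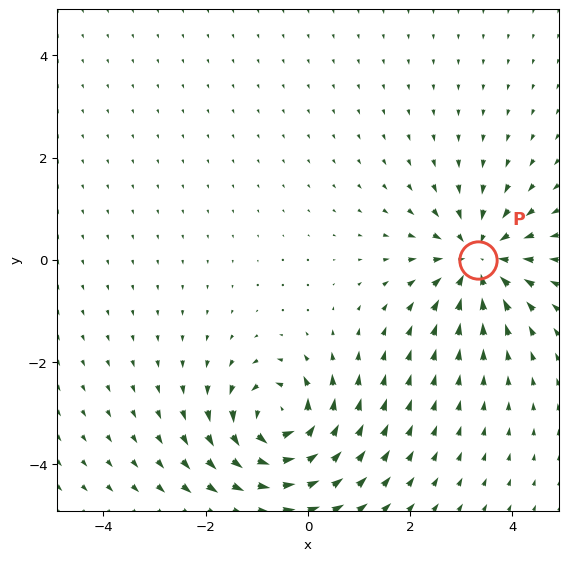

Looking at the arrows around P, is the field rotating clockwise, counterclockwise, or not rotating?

not rotating

Near P at (3.3, 0.0) the arrows show no circulation. The curl there is ≈0.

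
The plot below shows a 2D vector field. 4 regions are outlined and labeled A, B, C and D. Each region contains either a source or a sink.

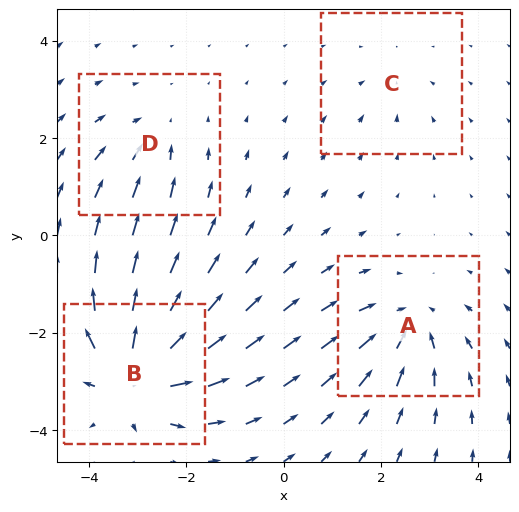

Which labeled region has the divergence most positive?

B

Divergence at each region's feature centre — A: about -5, B: about +7, C: about -2, D: about -3. Region B is most positive.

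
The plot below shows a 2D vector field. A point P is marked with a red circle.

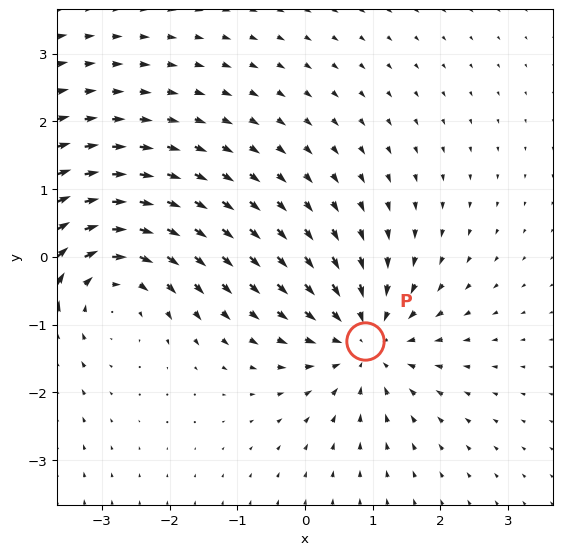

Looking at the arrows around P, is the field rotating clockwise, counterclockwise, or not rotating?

Near P at (0.9, -1.2) the arrows show no circulation. The curl there is ≈0.

not rotating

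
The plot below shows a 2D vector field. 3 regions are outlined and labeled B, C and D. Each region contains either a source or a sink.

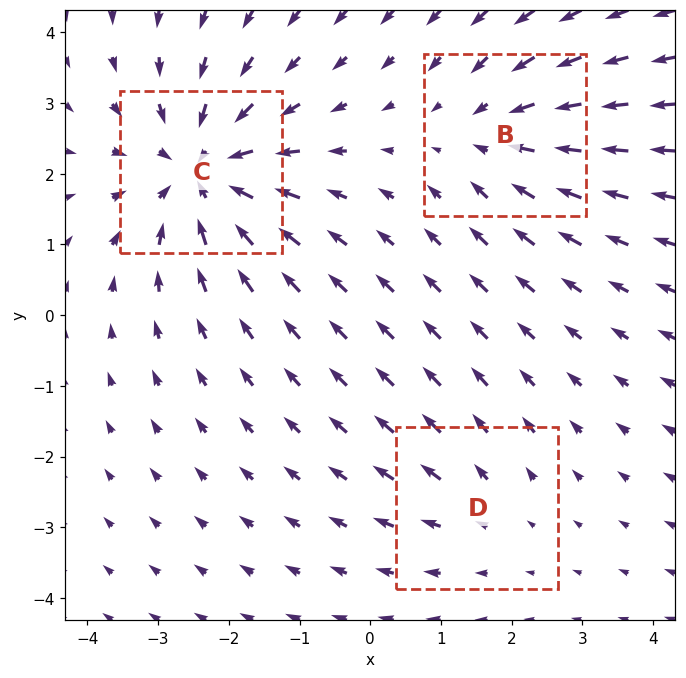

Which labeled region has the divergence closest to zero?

Divergence at each region's feature centre — B: about -3, C: about -5, D: about +2. Region D is closest to zero.

D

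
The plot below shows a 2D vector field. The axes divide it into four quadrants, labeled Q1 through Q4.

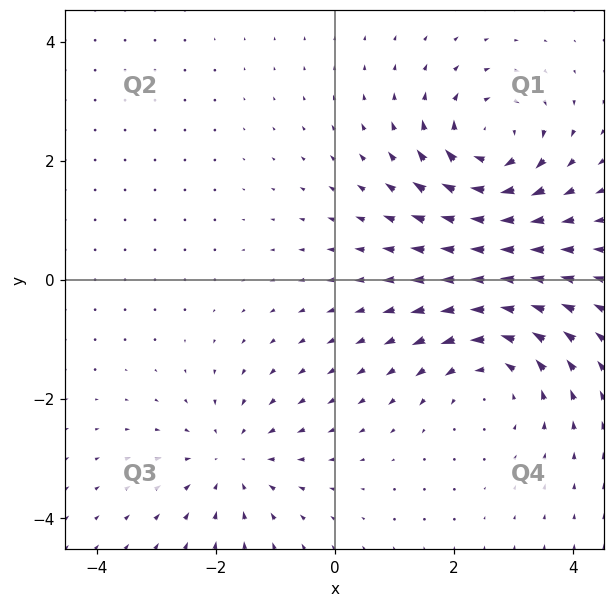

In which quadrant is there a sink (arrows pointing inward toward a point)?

Q3

The sink sits at approximately (-1.7, -3.0), which lies in quadrant Q3. The divergence there is about -3, negative as expected for a sink.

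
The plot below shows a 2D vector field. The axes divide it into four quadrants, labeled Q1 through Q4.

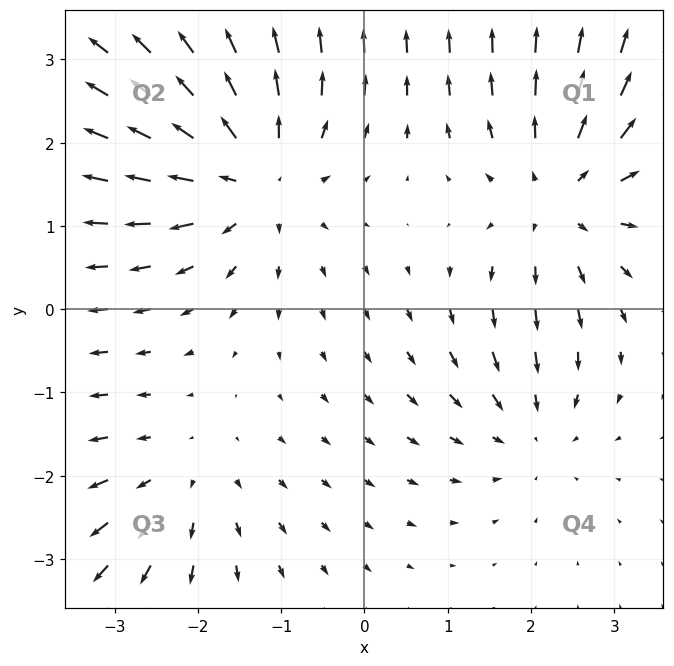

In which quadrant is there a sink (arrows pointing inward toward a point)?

The sink sits at approximately (2.0, -1.4), which lies in quadrant Q4. The divergence there is about -3, negative as expected for a sink.

Q4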